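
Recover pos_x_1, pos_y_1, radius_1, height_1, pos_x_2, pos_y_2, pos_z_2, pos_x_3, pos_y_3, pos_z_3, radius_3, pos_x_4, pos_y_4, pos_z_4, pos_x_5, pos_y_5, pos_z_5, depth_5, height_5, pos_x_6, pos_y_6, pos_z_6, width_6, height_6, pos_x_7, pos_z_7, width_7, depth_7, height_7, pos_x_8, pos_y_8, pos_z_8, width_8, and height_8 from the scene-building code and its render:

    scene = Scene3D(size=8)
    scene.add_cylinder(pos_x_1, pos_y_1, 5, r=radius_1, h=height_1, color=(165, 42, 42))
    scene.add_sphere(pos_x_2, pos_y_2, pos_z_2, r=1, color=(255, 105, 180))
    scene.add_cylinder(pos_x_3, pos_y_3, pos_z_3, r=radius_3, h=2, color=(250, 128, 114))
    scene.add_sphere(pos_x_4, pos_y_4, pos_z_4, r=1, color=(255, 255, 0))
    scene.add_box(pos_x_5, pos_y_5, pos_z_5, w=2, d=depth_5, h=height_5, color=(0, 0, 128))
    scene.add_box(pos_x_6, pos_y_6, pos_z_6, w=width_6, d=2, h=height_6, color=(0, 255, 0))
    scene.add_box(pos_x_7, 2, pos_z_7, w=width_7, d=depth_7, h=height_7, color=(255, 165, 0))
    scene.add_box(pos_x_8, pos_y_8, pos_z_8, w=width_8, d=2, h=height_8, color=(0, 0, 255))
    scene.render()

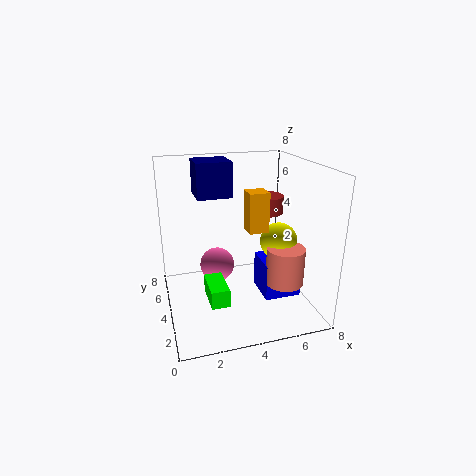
pos_x_1 = 6
pos_y_1 = 5
radius_1 = 1
height_1 = 1
pos_x_2 = 3
pos_y_2 = 5
pos_z_2 = 2
pos_x_3 = 6
pos_y_3 = 2
pos_z_3 = 2
radius_3 = 1
pos_x_4 = 6
pos_y_4 = 3
pos_z_4 = 4
pos_x_5 = 2
pos_y_5 = 5
pos_z_5 = 6
depth_5 = 2
height_5 = 2
pos_x_6 = 2
pos_y_6 = 2
pos_z_6 = 1
width_6 = 1
height_6 = 1
pos_x_7 = 4
pos_z_7 = 5
width_7 = 1
depth_7 = 1
height_7 = 2
pos_x_8 = 5
pos_y_8 = 2
pos_z_8 = 1
width_8 = 2
height_8 = 2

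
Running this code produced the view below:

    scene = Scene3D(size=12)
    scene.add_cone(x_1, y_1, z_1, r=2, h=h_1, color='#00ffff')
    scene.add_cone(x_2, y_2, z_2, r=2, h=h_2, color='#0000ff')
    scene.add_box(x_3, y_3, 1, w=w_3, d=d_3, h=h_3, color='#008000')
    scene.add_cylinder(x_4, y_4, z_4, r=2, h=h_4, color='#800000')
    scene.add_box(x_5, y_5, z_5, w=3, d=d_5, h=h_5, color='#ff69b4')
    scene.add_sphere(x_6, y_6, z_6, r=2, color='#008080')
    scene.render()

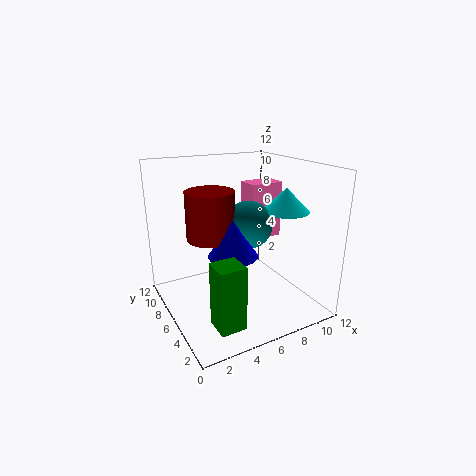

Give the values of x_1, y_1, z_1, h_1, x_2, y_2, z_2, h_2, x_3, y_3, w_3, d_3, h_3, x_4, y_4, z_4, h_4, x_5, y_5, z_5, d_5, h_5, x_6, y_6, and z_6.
x_1 = 10, y_1 = 5, z_1 = 8, h_1 = 2, x_2 = 5, y_2 = 5, z_2 = 5, h_2 = 3, x_3 = 2, y_3 = 1, w_3 = 2, d_3 = 2, h_3 = 5, x_4 = 4, y_4 = 7, z_4 = 6, h_4 = 4, x_5 = 8, y_5 = 7, z_5 = 5, d_5 = 2, h_5 = 5, x_6 = 7, y_6 = 6, z_6 = 7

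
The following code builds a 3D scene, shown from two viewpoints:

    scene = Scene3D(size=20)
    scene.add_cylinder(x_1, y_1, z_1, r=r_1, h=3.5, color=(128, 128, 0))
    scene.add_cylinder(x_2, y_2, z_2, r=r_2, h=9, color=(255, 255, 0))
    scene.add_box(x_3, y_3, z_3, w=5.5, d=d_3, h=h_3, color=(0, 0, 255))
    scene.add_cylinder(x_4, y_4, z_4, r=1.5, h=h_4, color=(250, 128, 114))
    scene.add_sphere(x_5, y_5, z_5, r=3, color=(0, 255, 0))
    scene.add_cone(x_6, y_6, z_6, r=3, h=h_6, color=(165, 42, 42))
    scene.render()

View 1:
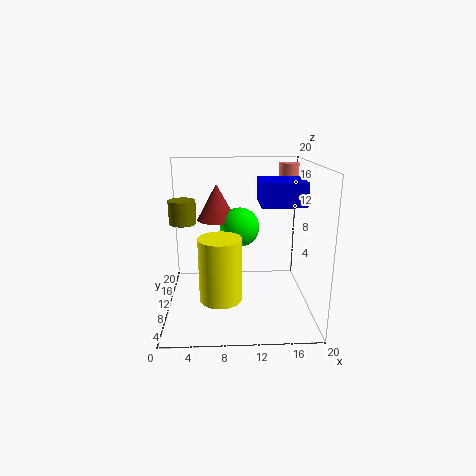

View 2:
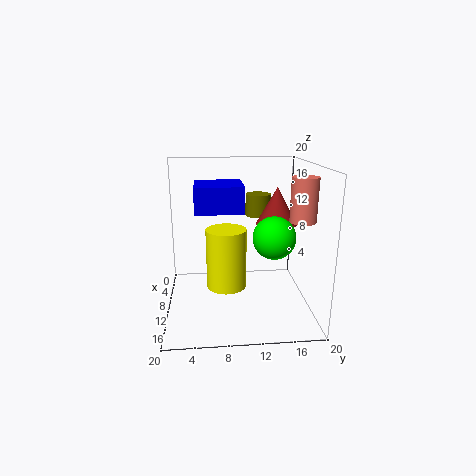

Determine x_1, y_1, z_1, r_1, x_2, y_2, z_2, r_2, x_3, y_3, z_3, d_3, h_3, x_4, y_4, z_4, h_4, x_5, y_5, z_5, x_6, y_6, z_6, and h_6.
x_1 = 2, y_1 = 14, z_1 = 11, r_1 = 2, x_2 = 7.5, y_2 = 8.5, z_2 = 1.5, r_2 = 3, x_3 = 12.5, y_3 = 4.5, z_3 = 15.5, d_3 = 5.5, h_3 = 3, x_4 = 18, y_4 = 16.5, z_4 = 14.5, h_4 = 5, x_5 = 10.5, y_5 = 15, z_5 = 10, x_6 = 7, y_6 = 16, z_6 = 11, h_6 = 5.5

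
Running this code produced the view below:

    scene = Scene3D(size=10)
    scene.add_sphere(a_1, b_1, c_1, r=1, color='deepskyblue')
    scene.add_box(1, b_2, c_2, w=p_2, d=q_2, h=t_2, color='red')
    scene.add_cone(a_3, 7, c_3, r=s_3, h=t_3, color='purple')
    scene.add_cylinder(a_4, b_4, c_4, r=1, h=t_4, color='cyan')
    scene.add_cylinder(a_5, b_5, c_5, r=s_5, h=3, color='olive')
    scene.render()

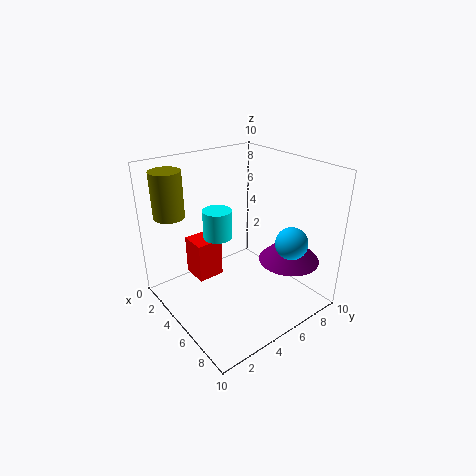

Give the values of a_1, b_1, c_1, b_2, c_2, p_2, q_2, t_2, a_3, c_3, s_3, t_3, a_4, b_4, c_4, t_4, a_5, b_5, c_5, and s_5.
a_1 = 9; b_1 = 6; c_1 = 6; b_2 = 3; c_2 = 1; p_2 = 2; q_2 = 2; t_2 = 3; a_3 = 8; c_3 = 4; s_3 = 2; t_3 = 2; a_4 = 4; b_4 = 4; c_4 = 5; t_4 = 2; a_5 = 3; b_5 = 1; c_5 = 7; s_5 = 1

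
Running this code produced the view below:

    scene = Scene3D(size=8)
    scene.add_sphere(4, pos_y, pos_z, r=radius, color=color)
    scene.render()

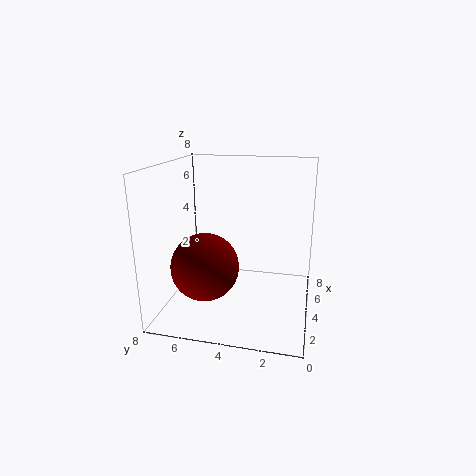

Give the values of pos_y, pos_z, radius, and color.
pos_y = 6, pos_z = 2, radius = 2, color = 'maroon'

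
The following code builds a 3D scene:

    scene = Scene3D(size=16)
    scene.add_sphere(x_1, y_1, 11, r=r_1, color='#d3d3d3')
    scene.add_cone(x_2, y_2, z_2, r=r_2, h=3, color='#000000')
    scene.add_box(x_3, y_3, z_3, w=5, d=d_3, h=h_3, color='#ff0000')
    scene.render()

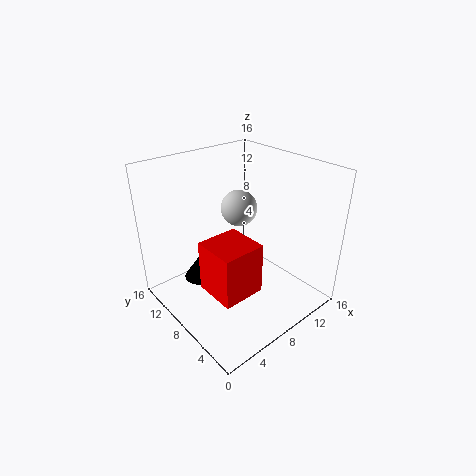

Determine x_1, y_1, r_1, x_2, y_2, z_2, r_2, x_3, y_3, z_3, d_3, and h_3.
x_1 = 9; y_1 = 9; r_1 = 2; x_2 = 6; y_2 = 13; z_2 = 1; r_2 = 2; x_3 = 4; y_3 = 5; z_3 = 2; d_3 = 5; h_3 = 6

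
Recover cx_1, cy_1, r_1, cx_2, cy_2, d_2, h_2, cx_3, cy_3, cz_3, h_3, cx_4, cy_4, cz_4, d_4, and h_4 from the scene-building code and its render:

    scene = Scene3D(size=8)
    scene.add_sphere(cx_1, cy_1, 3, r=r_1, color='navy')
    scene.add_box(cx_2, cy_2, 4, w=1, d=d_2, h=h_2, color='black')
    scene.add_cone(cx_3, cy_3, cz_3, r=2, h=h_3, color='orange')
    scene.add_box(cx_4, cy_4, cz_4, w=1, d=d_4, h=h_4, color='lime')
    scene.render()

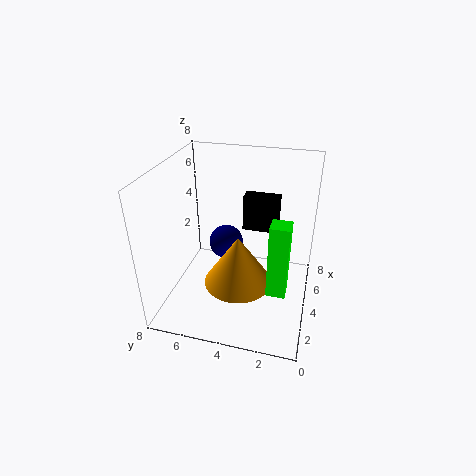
cx_1 = 5; cy_1 = 5; r_1 = 1; cx_2 = 5; cy_2 = 2; d_2 = 2; h_2 = 2; cx_3 = 4; cy_3 = 4; cz_3 = 1; h_3 = 3; cx_4 = 2; cy_4 = 1; cz_4 = 2; d_4 = 1; h_4 = 4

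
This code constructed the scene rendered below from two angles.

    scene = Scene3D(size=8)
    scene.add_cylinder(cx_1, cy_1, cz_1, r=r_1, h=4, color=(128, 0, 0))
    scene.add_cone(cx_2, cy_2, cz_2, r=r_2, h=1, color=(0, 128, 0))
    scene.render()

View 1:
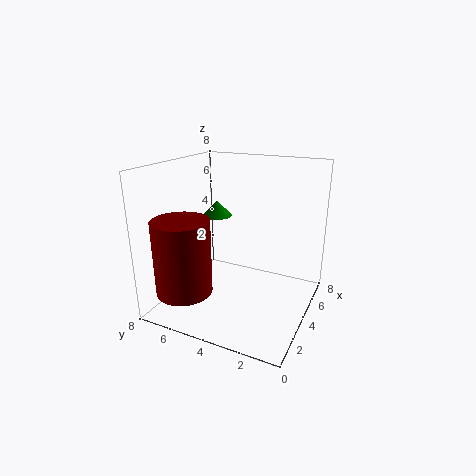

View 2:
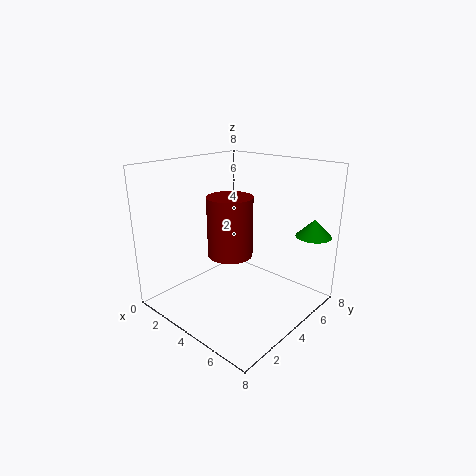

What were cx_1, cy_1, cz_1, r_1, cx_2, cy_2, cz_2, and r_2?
cx_1 = 1.5, cy_1 = 6, cz_1 = 1.5, r_1 = 1.5, cx_2 = 7, cy_2 = 7, cz_2 = 4, r_2 = 1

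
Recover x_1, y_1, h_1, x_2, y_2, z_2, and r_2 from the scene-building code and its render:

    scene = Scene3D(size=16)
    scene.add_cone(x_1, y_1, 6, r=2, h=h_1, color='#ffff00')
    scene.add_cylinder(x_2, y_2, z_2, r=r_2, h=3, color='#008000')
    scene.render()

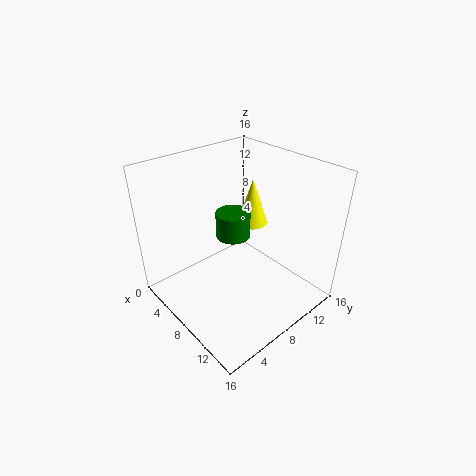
x_1 = 4, y_1 = 14, h_1 = 6, x_2 = 6, y_2 = 9, z_2 = 7, r_2 = 2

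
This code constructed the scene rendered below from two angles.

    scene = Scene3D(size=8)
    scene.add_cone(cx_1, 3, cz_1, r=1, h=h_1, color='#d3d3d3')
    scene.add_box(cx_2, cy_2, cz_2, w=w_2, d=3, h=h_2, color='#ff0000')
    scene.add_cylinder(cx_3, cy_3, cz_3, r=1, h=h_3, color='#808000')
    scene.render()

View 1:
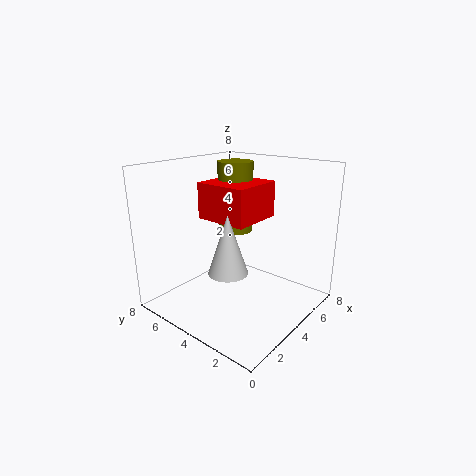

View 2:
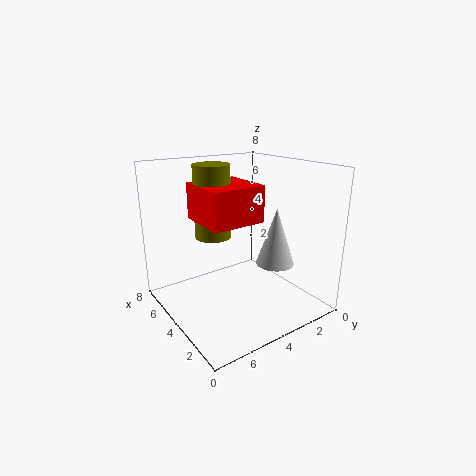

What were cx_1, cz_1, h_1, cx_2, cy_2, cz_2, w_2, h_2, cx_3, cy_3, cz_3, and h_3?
cx_1 = 2, cz_1 = 3, h_1 = 3, cx_2 = 3, cy_2 = 3, cz_2 = 5, w_2 = 3, h_2 = 2, cx_3 = 5, cy_3 = 5, cz_3 = 4, h_3 = 4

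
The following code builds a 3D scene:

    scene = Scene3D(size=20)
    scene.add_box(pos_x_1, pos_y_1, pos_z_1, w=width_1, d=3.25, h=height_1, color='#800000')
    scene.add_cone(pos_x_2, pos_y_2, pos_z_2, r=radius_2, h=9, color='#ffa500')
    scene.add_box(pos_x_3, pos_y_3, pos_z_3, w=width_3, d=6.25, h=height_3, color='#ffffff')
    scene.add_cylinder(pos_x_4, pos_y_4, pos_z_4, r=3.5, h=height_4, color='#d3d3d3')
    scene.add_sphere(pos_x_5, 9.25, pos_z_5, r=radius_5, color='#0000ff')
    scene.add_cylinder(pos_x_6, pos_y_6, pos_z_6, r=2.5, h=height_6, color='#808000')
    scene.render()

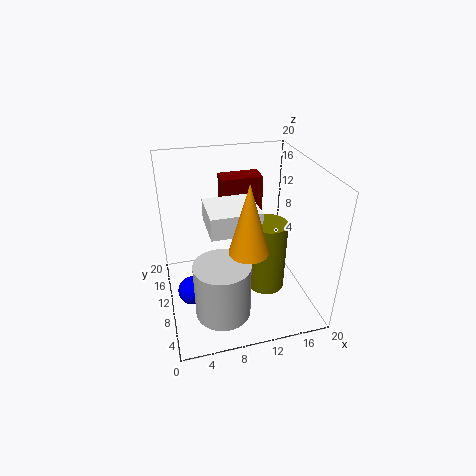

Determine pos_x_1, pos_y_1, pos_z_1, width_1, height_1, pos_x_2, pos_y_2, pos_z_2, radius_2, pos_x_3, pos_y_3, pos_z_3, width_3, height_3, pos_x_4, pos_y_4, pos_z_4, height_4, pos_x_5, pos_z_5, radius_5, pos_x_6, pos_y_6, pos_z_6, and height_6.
pos_x_1 = 9, pos_y_1 = 14.5, pos_z_1 = 10, width_1 = 6, height_1 = 6.75, pos_x_2 = 10, pos_y_2 = 5, pos_z_2 = 11, radius_2 = 2.5, pos_x_3 = 5.75, pos_y_3 = 7, pos_z_3 = 12, width_3 = 6.75, height_3 = 3, pos_x_4 = 6.25, pos_y_4 = 3.5, pos_z_4 = 3.5, height_4 = 7.25, pos_x_5 = 3, pos_z_5 = 2.75, radius_5 = 2, pos_x_6 = 13.25, pos_y_6 = 7, pos_z_6 = 3.75, height_6 = 9.75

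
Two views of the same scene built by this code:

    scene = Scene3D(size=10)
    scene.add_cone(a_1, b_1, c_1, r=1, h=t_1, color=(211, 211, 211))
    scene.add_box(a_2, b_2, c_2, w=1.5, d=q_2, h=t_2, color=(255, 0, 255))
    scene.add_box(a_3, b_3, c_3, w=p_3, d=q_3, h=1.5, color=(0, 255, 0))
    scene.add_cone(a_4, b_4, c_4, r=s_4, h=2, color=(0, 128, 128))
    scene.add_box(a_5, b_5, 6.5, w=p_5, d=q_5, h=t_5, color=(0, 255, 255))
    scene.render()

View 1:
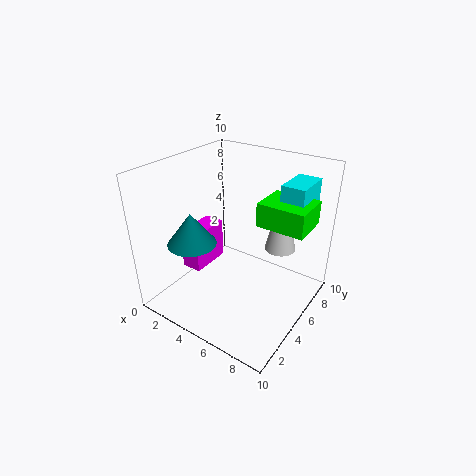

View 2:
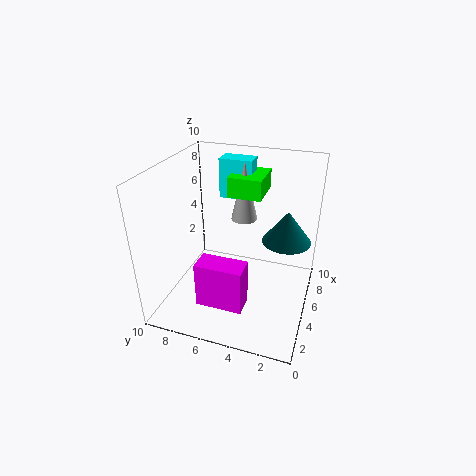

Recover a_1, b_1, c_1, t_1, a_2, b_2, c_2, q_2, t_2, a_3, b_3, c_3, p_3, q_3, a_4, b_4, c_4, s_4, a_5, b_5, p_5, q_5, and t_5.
a_1 = 8
b_1 = 5.5
c_1 = 5
t_1 = 4.5
a_2 = 1
b_2 = 3.5
c_2 = 2
q_2 = 3
t_2 = 3
a_3 = 7
b_3 = 4
c_3 = 7
p_3 = 3
q_3 = 2.5
a_4 = 4
b_4 = 1.5
c_4 = 6
s_4 = 1.5
a_5 = 8
b_5 = 5
p_5 = 1.5
q_5 = 2.5
t_5 = 3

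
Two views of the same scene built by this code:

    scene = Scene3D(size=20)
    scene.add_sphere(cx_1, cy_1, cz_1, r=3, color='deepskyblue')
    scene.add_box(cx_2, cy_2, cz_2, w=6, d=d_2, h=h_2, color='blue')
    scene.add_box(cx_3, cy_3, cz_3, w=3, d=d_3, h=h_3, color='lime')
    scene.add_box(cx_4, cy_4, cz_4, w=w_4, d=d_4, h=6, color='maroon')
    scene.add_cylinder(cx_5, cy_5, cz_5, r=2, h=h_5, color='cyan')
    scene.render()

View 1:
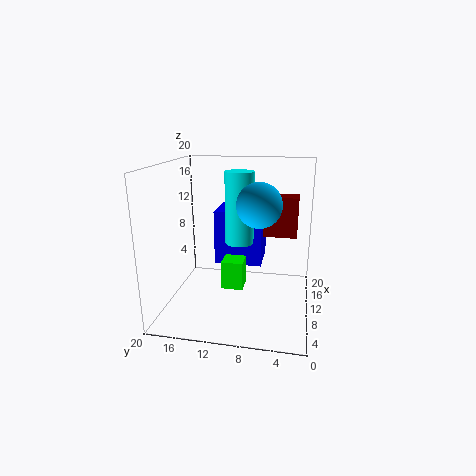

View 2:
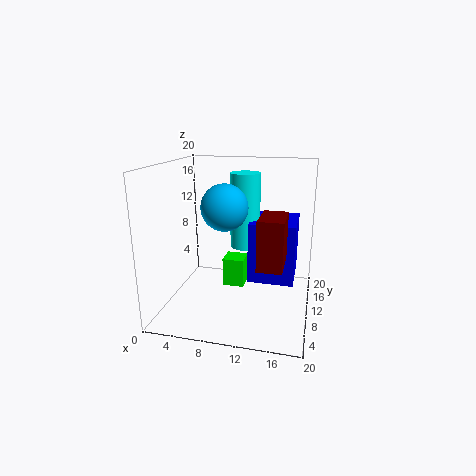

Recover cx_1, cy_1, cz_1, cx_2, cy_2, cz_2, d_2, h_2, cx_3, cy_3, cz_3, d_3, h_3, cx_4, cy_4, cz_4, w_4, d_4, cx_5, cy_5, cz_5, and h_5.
cx_1 = 9; cy_1 = 7; cz_1 = 15; cx_2 = 12; cy_2 = 7; cz_2 = 5; d_2 = 7; h_2 = 8; cx_3 = 8; cy_3 = 9; cz_3 = 3; d_3 = 3; h_3 = 4; cx_4 = 14; cy_4 = 2; cz_4 = 9; w_4 = 3; d_4 = 5; cx_5 = 11; cy_5 = 10; cz_5 = 9; h_5 = 10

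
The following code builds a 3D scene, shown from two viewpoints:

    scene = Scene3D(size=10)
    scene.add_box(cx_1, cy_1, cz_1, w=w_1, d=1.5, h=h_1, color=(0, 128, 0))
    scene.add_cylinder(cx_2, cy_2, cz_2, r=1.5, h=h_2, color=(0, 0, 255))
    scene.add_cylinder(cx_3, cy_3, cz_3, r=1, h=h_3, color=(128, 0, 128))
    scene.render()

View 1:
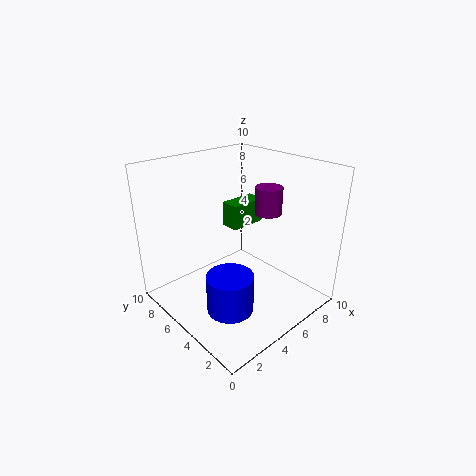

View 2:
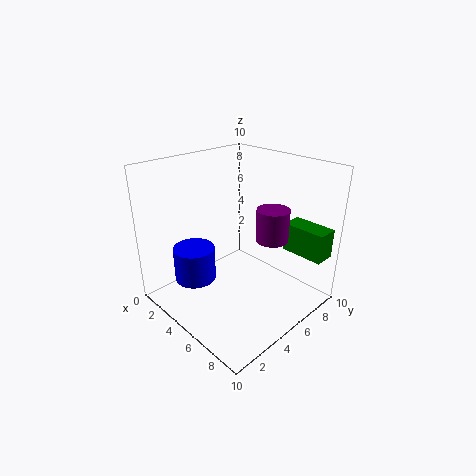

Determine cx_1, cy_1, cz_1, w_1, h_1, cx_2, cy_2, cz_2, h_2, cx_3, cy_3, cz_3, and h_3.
cx_1 = 7; cy_1 = 7.5; cz_1 = 4; w_1 = 3; h_1 = 2; cx_2 = 2.5; cy_2 = 3; cz_2 = 1.5; h_2 = 2.5; cx_3 = 8; cy_3 = 5; cz_3 = 6; h_3 = 2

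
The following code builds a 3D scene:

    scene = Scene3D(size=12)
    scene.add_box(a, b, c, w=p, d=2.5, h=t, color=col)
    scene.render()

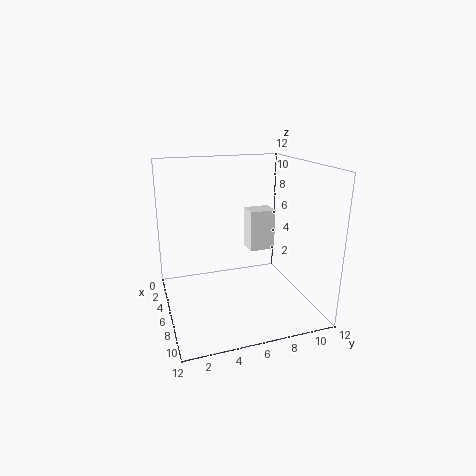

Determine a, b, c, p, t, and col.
a = 0.5
b = 8.5
c = 3
p = 2
t = 4
col = 'white'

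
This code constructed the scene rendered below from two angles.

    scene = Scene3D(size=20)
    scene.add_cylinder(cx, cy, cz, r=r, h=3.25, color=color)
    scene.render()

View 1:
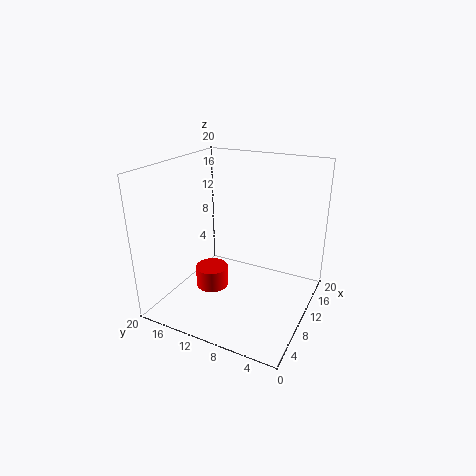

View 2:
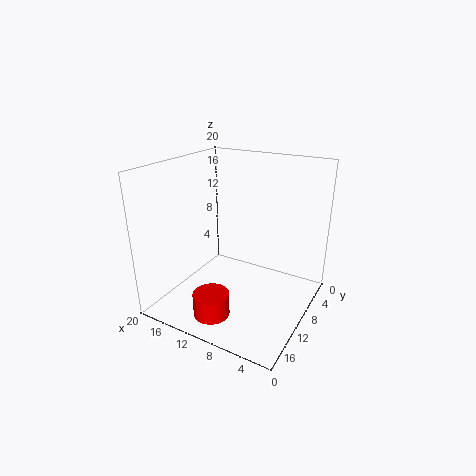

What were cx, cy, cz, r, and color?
cx = 11.25, cy = 15.25, cz = 0.25, r = 2.5, color = 'red'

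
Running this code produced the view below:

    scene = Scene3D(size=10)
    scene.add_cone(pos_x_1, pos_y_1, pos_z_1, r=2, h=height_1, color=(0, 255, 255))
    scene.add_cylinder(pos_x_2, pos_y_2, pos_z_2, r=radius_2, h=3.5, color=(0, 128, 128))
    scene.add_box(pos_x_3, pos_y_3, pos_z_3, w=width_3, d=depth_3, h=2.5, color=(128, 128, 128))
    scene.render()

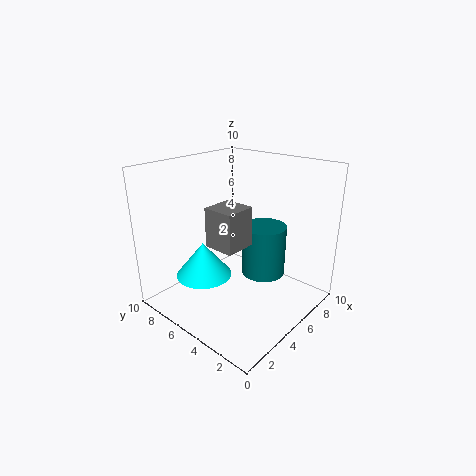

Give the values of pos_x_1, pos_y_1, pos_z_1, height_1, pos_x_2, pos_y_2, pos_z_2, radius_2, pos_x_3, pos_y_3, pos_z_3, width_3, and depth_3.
pos_x_1 = 3.5; pos_y_1 = 7; pos_z_1 = 2; height_1 = 2.5; pos_x_2 = 6; pos_y_2 = 3.5; pos_z_2 = 2.5; radius_2 = 1.5; pos_x_3 = 2; pos_y_3 = 3; pos_z_3 = 5.5; width_3 = 2; depth_3 = 2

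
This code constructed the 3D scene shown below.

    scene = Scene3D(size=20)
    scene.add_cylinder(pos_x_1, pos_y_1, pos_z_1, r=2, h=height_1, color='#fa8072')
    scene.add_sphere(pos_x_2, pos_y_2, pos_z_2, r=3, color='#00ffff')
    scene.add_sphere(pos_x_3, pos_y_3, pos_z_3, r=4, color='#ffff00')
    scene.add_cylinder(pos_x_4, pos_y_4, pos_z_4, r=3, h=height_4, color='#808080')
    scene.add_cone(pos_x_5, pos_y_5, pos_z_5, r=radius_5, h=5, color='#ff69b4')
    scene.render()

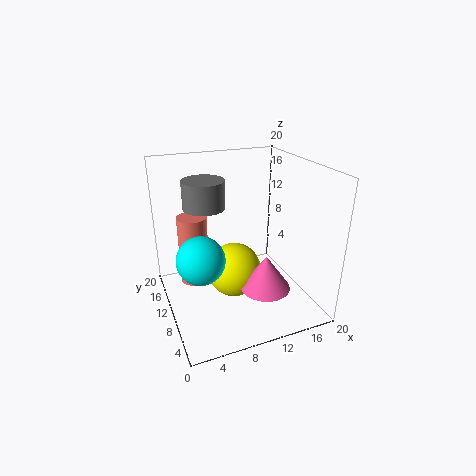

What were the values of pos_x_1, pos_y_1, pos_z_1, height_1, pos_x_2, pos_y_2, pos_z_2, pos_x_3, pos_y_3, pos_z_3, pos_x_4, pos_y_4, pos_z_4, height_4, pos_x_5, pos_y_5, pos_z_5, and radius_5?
pos_x_1 = 4; pos_y_1 = 11.5; pos_z_1 = 4; height_1 = 9.5; pos_x_2 = 3.5; pos_y_2 = 6; pos_z_2 = 10; pos_x_3 = 10; pos_y_3 = 11.5; pos_z_3 = 4; pos_x_4 = 6.5; pos_y_4 = 14; pos_z_4 = 13.5; height_4 = 4; pos_x_5 = 13; pos_y_5 = 7; pos_z_5 = 3; radius_5 = 3.5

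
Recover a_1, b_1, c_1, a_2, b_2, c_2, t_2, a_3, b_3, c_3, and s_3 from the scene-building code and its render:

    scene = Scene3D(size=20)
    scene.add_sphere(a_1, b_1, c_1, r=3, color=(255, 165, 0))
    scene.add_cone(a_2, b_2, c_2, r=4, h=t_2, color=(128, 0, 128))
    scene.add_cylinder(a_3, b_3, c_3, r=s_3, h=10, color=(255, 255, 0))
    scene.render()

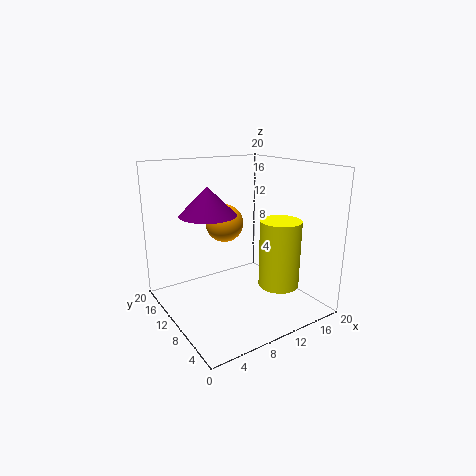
a_1 = 12; b_1 = 17; c_1 = 10; a_2 = 7; b_2 = 13; c_2 = 13; t_2 = 4; a_3 = 16; b_3 = 8; c_3 = 2; s_3 = 3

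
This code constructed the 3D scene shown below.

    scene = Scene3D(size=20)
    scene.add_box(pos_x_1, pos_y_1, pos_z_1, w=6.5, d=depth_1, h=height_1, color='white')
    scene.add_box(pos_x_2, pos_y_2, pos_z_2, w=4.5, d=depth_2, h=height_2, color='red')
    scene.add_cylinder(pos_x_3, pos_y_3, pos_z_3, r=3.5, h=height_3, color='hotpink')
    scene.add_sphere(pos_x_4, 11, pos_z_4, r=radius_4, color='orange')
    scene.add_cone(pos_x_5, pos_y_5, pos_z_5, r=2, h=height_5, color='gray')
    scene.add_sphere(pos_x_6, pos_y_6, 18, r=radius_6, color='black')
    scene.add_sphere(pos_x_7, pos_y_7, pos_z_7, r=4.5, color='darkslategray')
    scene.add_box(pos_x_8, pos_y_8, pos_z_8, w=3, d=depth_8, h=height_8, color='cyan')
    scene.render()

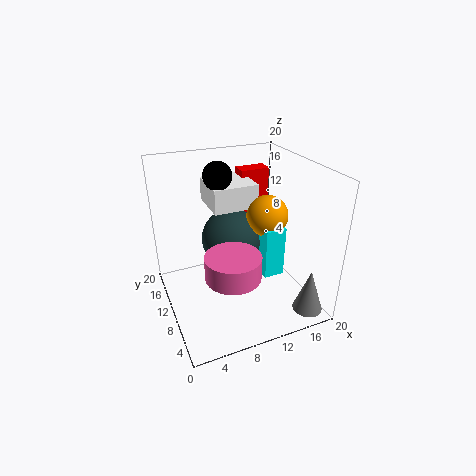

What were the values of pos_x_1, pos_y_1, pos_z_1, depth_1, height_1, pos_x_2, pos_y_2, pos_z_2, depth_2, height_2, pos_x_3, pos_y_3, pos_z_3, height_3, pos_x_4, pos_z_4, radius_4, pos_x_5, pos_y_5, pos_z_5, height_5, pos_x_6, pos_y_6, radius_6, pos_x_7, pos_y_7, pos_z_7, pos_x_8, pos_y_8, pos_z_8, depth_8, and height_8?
pos_x_1 = 7.5
pos_y_1 = 12
pos_z_1 = 13
depth_1 = 6.5
height_1 = 3.5
pos_x_2 = 13
pos_y_2 = 15.5
pos_z_2 = 10
depth_2 = 2.5
height_2 = 7.5
pos_x_3 = 7
pos_y_3 = 4.5
pos_z_3 = 8
height_3 = 3
pos_x_4 = 15
pos_z_4 = 12
radius_4 = 3
pos_x_5 = 17
pos_y_5 = 2
pos_z_5 = 1.5
height_5 = 6
pos_x_6 = 8.5
pos_y_6 = 13.5
radius_6 = 2
pos_x_7 = 10.5
pos_y_7 = 13.5
pos_z_7 = 8
pos_x_8 = 13.5
pos_y_8 = 8
pos_z_8 = 3.5
depth_8 = 5.5
height_8 = 7.5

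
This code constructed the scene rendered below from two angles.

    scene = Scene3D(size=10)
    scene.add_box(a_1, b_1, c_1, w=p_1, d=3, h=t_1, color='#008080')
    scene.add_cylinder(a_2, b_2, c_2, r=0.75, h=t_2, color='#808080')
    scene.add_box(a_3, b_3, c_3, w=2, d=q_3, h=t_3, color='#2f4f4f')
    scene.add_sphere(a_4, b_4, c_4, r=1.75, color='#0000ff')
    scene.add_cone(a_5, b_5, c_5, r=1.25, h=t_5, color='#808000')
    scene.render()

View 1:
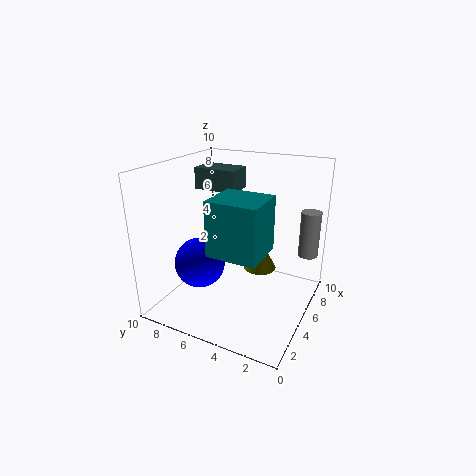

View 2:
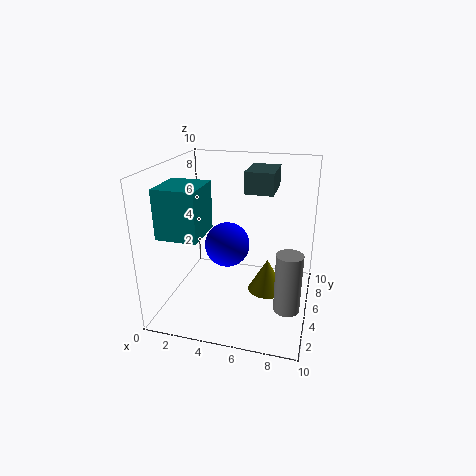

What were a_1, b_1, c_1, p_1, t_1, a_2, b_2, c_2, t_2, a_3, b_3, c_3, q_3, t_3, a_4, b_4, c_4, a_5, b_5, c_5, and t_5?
a_1 = 0.5, b_1 = 1.75, c_1 = 5.75, p_1 = 2.75, t_1 = 3.25, a_2 = 9, b_2 = 1, c_2 = 2.75, t_2 = 3.5, a_3 = 5.25, b_3 = 5.5, c_3 = 8, q_3 = 3, t_3 = 1.5, a_4 = 3.5, b_4 = 7.25, c_4 = 3.25, a_5 = 7.25, b_5 = 4.25, c_5 = 1.75, t_5 = 2.25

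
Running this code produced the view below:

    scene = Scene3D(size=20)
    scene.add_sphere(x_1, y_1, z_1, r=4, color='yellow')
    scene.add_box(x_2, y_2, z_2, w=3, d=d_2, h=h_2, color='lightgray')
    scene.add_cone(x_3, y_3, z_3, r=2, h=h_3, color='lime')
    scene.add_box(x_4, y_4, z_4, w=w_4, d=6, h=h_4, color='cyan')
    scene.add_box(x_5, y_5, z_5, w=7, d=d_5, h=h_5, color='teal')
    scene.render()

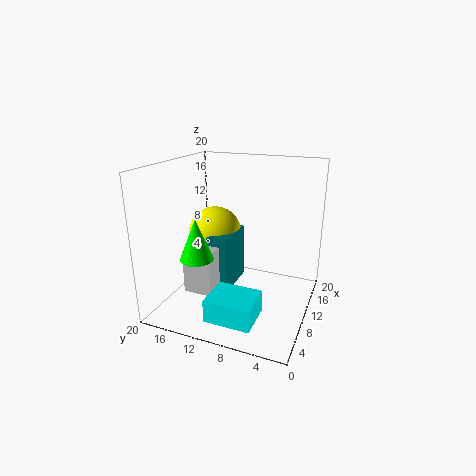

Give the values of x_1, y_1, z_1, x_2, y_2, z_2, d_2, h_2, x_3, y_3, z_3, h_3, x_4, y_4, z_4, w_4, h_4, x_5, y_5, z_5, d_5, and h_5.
x_1 = 13; y_1 = 15; z_1 = 9; x_2 = 5; y_2 = 12; z_2 = 3; d_2 = 4; h_2 = 6; x_3 = 2; y_3 = 12; z_3 = 10; h_3 = 5; x_4 = 1; y_4 = 5; z_4 = 2; w_4 = 5; h_4 = 3; x_5 = 8; y_5 = 11; z_5 = 2; d_5 = 3; h_5 = 8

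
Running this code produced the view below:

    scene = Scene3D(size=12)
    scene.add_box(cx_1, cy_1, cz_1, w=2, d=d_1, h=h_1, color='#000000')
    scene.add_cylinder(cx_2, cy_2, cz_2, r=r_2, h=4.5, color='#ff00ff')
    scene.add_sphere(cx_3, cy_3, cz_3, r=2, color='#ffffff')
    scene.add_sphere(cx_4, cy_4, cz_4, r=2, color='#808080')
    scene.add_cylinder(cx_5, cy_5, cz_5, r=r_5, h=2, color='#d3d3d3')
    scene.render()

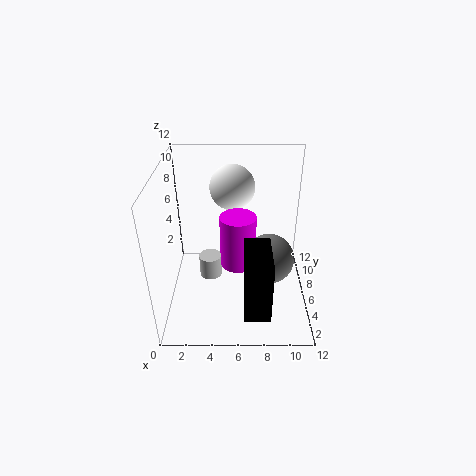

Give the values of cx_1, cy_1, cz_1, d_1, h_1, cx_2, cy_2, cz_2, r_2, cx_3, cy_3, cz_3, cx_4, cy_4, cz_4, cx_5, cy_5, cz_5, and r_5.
cx_1 = 6.5
cy_1 = 0.5
cz_1 = 2
d_1 = 4
h_1 = 5
cx_2 = 6
cy_2 = 6
cz_2 = 3.5
r_2 = 1.5
cx_3 = 5.5
cy_3 = 9.5
cz_3 = 9
cx_4 = 8.5
cy_4 = 4.5
cz_4 = 5
cx_5 = 3.5
cy_5 = 7
cz_5 = 1.5
r_5 = 1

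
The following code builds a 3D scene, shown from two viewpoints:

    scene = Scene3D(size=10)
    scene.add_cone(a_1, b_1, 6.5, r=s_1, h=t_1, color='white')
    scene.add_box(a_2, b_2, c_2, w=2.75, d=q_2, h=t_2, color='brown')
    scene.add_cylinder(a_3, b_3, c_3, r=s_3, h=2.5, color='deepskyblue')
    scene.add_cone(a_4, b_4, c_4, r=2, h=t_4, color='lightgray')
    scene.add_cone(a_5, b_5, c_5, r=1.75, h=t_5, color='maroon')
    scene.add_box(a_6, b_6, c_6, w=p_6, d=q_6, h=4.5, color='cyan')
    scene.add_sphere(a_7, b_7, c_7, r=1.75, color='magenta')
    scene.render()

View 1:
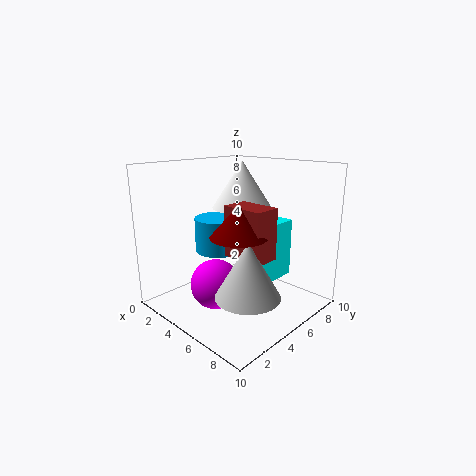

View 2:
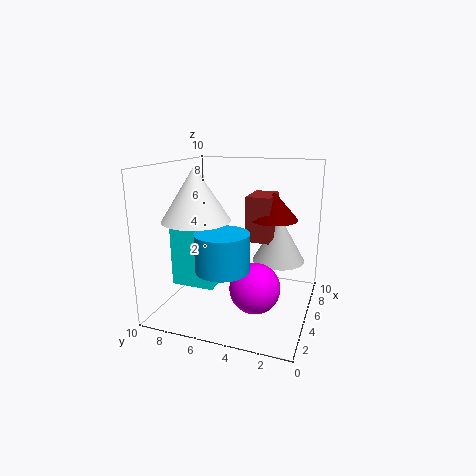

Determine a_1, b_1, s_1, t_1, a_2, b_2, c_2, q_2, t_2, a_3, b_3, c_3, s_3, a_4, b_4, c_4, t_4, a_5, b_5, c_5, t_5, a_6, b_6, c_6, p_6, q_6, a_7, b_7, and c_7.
a_1 = 3.25; b_1 = 7.25; s_1 = 2.25; t_1 = 3.5; a_2 = 5.75; b_2 = 3; c_2 = 4.5; q_2 = 1.75; t_2 = 3.25; a_3 = 2.75; b_3 = 5.25; c_3 = 3.5; s_3 = 1.75; a_4 = 8; b_4 = 2.75; c_4 = 2.5; t_4 = 3.5; a_5 = 7; b_5 = 3; c_5 = 6; t_5 = 2; a_6 = 4.25; b_6 = 6.75; c_6 = 1; p_6 = 1.75; q_6 = 3.25; a_7 = 4.25; b_7 = 3.5; c_7 = 1.75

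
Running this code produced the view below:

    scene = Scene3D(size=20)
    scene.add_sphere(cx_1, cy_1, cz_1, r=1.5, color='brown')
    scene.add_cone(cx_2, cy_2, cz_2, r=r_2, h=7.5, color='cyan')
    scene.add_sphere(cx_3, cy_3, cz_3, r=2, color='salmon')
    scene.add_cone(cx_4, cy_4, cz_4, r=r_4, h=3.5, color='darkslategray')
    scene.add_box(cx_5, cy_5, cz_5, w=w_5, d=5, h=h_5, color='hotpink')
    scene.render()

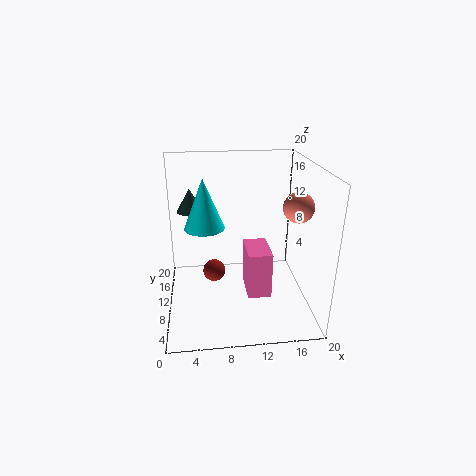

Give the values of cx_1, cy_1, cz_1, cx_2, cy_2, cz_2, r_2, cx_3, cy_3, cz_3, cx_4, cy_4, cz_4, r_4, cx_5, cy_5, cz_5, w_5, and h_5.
cx_1 = 6.5, cy_1 = 8.5, cz_1 = 6, cx_2 = 5.5, cy_2 = 14, cz_2 = 10, r_2 = 3, cx_3 = 17.5, cy_3 = 7.5, cz_3 = 15, cx_4 = 3.5, cy_4 = 16, cz_4 = 12, r_4 = 2, cx_5 = 10.5, cy_5 = 3.5, cz_5 = 4.5, w_5 = 3, h_5 = 6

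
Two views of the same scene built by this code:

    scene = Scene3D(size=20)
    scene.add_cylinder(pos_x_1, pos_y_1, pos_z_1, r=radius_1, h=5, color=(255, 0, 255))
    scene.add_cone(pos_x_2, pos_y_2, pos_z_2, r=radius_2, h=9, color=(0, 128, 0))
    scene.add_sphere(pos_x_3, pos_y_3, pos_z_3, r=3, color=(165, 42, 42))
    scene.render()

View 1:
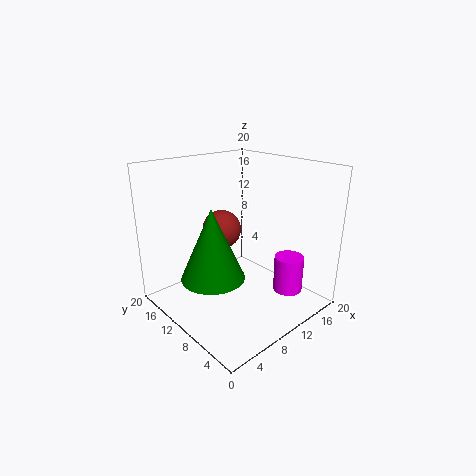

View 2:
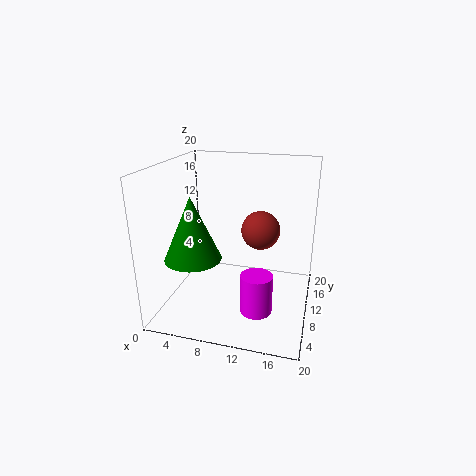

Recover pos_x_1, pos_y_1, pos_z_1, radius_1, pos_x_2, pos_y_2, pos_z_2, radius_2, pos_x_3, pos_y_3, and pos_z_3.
pos_x_1 = 14, pos_y_1 = 4, pos_z_1 = 3, radius_1 = 2, pos_x_2 = 4, pos_y_2 = 8, pos_z_2 = 7, radius_2 = 4, pos_x_3 = 12, pos_y_3 = 16, pos_z_3 = 9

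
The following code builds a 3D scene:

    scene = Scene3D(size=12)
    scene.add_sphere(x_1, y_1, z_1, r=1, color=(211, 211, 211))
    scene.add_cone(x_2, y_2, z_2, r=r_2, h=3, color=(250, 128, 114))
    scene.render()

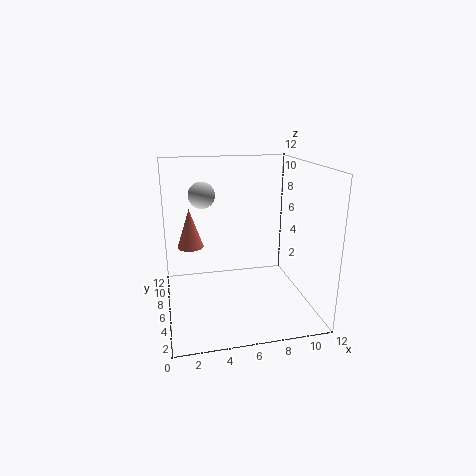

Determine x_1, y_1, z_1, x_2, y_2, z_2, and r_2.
x_1 = 3, y_1 = 5, z_1 = 10, x_2 = 2, y_2 = 5, z_2 = 6, r_2 = 1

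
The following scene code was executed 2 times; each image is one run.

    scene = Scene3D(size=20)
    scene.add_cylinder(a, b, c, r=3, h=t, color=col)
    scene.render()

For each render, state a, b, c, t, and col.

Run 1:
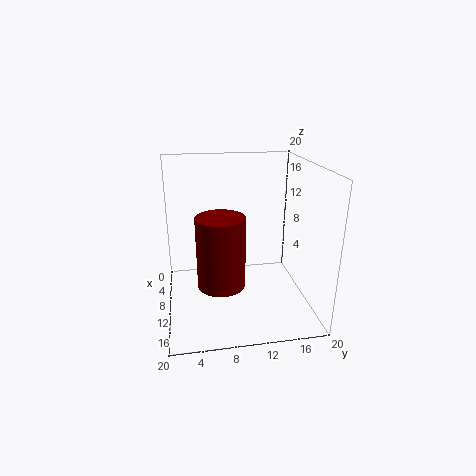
a = 15, b = 7, c = 6, t = 9, col = 'maroon'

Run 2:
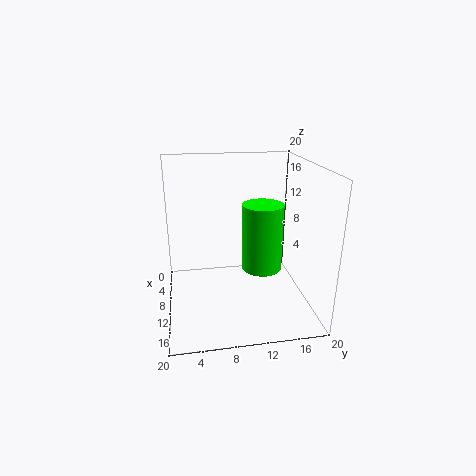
a = 8, b = 14, c = 4, t = 10, col = 'lime'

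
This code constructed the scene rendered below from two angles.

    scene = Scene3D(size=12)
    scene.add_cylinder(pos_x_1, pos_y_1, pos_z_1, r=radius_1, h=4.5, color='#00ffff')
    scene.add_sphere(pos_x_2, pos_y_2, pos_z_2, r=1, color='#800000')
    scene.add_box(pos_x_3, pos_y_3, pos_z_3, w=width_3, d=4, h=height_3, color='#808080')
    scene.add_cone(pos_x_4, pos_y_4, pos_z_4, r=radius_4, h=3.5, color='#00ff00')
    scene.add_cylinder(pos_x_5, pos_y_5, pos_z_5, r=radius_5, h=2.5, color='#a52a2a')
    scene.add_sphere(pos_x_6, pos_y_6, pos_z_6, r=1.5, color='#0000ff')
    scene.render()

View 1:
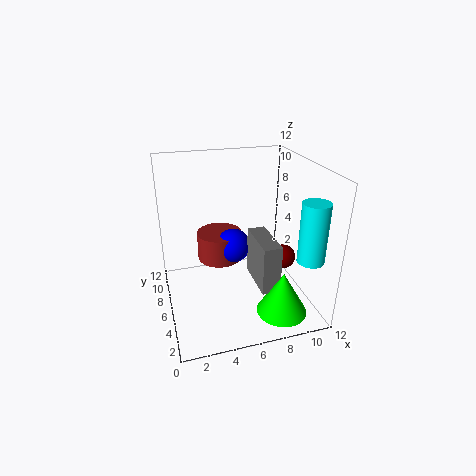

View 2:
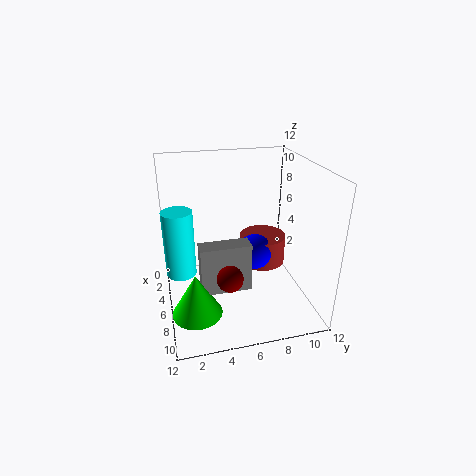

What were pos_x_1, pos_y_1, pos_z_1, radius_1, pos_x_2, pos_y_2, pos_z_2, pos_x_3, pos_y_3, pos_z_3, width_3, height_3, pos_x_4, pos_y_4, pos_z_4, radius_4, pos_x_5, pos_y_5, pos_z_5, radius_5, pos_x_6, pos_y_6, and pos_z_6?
pos_x_1 = 10
pos_y_1 = 1
pos_z_1 = 6
radius_1 = 1
pos_x_2 = 9.5
pos_y_2 = 4.5
pos_z_2 = 4.5
pos_x_3 = 7
pos_y_3 = 2.5
pos_z_3 = 2.5
width_3 = 1.5
height_3 = 4
pos_x_4 = 8.5
pos_y_4 = 2
pos_z_4 = 1
radius_4 = 2
pos_x_5 = 5
pos_y_5 = 8.5
pos_z_5 = 3
radius_5 = 2
pos_x_6 = 6
pos_y_6 = 7.5
pos_z_6 = 4.5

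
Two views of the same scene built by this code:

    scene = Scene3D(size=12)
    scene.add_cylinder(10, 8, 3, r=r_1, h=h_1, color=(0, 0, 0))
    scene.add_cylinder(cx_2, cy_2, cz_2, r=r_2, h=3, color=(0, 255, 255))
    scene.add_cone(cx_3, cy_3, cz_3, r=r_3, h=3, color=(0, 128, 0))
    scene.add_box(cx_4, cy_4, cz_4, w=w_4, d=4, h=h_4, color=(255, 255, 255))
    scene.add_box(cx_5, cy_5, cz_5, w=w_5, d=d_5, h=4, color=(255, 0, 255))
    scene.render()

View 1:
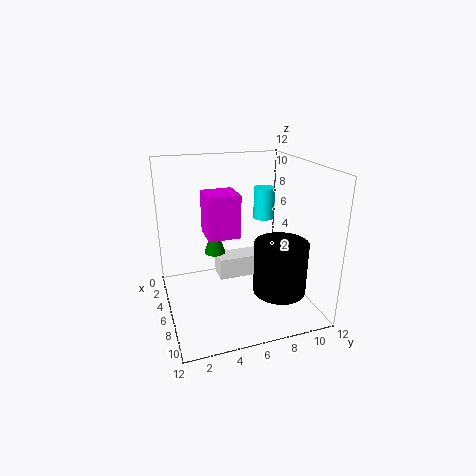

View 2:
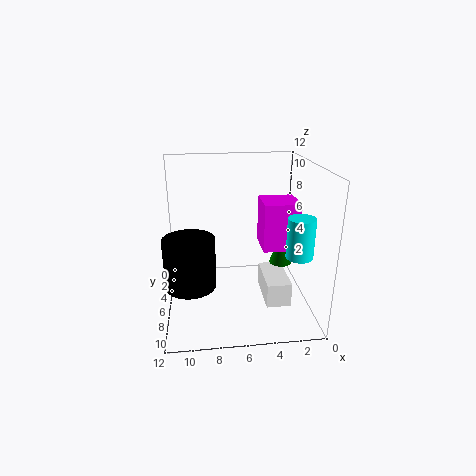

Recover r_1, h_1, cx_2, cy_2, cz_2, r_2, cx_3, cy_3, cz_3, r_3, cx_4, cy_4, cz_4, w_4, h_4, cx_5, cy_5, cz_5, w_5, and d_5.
r_1 = 2, h_1 = 4, cx_2 = 2, cy_2 = 10, cz_2 = 6, r_2 = 1, cx_3 = 2, cy_3 = 5, cz_3 = 3, r_3 = 1, cx_4 = 2, cy_4 = 5, cz_4 = 1, w_4 = 2, h_4 = 2, cx_5 = 1, cy_5 = 4, cz_5 = 5, w_5 = 3, d_5 = 3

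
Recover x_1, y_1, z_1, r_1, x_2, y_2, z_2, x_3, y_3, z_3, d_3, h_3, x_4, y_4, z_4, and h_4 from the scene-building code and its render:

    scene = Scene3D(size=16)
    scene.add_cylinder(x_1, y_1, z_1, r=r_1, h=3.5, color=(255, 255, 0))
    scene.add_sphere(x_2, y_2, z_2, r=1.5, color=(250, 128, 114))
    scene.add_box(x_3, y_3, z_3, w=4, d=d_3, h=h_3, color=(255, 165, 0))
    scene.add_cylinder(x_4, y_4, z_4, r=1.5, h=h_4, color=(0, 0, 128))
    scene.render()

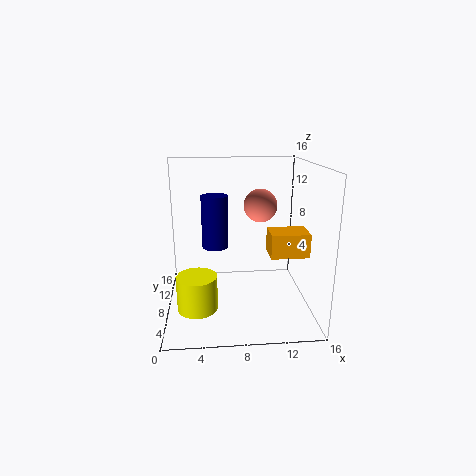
x_1 = 3.5; y_1 = 3; z_1 = 2.5; r_1 = 2; x_2 = 9.5; y_2 = 2.5; z_2 = 13; x_3 = 11; y_3 = 4; z_3 = 7; d_3 = 3; h_3 = 2.5; x_4 = 5.5; y_4 = 9.5; z_4 = 6.5; h_4 = 6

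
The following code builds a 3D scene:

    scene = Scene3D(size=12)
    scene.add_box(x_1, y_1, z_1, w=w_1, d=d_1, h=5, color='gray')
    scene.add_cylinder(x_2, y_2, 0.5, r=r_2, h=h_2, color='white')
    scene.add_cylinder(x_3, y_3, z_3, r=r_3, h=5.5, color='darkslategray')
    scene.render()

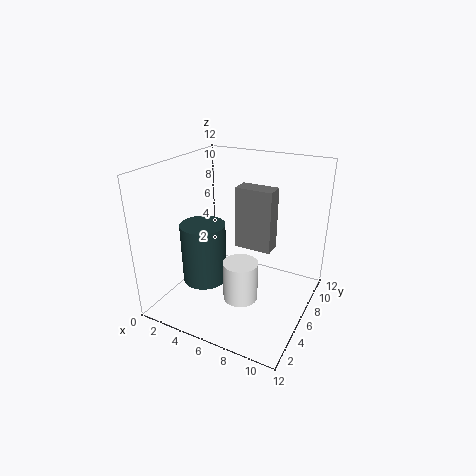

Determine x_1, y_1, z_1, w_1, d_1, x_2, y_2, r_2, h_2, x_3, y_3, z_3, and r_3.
x_1 = 6, y_1 = 5.5, z_1 = 5.5, w_1 = 3, d_1 = 1.5, x_2 = 6.5, y_2 = 5.5, r_2 = 1.5, h_2 = 3.5, x_3 = 2.5, y_3 = 6, z_3 = 1, r_3 = 2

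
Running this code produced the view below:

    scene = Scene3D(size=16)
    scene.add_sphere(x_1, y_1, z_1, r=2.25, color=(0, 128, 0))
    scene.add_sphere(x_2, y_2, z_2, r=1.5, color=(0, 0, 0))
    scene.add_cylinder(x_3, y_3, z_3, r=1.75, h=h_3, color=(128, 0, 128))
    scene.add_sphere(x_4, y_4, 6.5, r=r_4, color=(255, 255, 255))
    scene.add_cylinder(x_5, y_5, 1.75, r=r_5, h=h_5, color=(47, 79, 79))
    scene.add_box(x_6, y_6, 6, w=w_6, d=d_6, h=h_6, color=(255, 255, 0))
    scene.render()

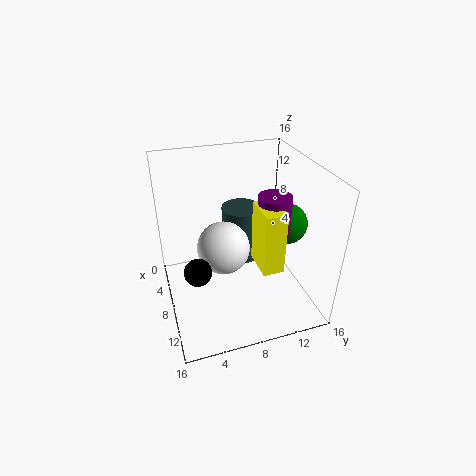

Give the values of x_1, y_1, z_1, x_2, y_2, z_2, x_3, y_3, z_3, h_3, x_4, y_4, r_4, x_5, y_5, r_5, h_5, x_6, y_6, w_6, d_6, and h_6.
x_1 = 8.75; y_1 = 13.5; z_1 = 9.25; x_2 = 9.5; y_2 = 3; z_2 = 5.5; x_3 = 10; y_3 = 11.25; z_3 = 9.25; h_3 = 4.25; x_4 = 7.25; y_4 = 6.5; r_4 = 3; x_5 = 2.5; y_5 = 10.25; r_5 = 2.5; h_5 = 7; x_6 = 9; y_6 = 9.25; w_6 = 3.75; d_6 = 2.25; h_6 = 6.75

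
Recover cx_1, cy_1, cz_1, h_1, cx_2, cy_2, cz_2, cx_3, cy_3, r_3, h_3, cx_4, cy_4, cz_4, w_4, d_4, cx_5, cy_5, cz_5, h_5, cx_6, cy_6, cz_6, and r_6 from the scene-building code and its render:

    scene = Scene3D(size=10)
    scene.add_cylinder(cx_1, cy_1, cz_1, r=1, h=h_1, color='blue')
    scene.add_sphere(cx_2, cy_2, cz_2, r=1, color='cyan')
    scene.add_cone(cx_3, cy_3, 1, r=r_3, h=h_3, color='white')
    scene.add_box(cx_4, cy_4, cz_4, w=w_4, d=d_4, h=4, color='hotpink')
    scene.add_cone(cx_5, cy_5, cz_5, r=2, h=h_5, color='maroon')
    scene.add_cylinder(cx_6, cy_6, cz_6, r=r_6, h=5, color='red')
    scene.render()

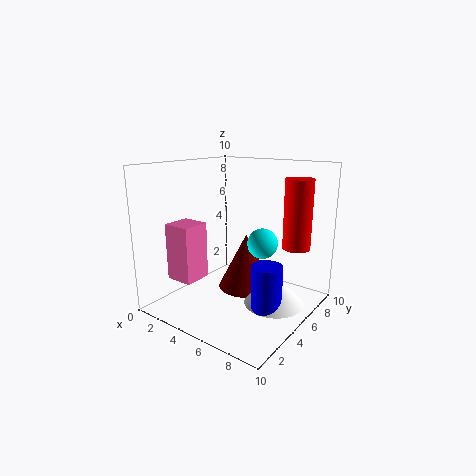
cx_1 = 8
cy_1 = 4
cz_1 = 1
h_1 = 3
cx_2 = 7
cy_2 = 5
cz_2 = 5
cx_3 = 8
cy_3 = 5
r_3 = 2
h_3 = 2
cx_4 = 1
cy_4 = 2
cz_4 = 2
w_4 = 2
d_4 = 2
cx_5 = 5
cy_5 = 6
cz_5 = 1
h_5 = 4
cx_6 = 8
cy_6 = 8
cz_6 = 4
r_6 = 1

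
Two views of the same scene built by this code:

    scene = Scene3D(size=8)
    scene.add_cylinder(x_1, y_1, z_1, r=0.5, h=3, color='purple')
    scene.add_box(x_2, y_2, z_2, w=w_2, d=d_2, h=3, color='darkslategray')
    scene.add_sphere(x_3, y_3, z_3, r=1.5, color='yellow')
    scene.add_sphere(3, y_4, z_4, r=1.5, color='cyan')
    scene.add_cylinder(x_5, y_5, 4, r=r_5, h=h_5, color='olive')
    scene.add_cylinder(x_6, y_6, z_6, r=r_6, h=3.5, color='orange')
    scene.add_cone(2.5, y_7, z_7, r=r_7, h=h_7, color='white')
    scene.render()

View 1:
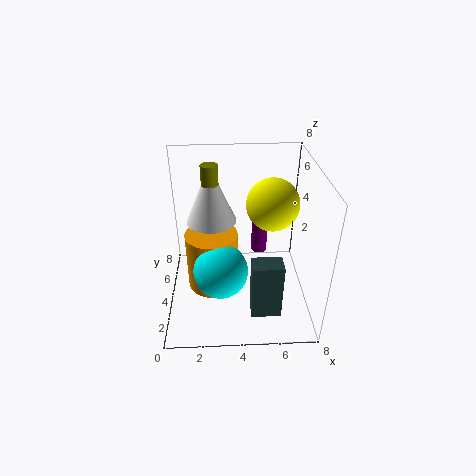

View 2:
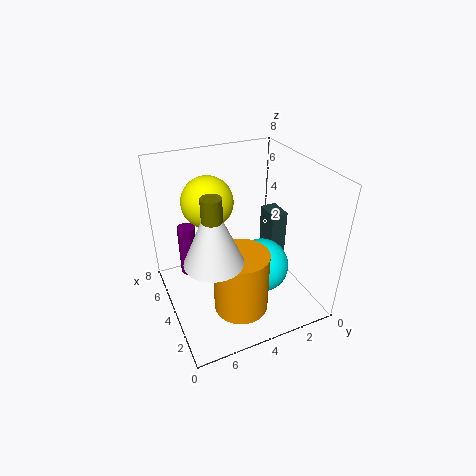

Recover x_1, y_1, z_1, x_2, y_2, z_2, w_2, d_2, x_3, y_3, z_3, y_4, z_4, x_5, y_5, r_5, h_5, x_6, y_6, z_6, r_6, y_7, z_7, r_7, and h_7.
x_1 = 5.5, y_1 = 6.5, z_1 = 1.5, x_2 = 4.5, y_2 = 0.5, z_2 = 1.5, w_2 = 1.5, d_2 = 1, x_3 = 6, y_3 = 5, z_3 = 5.5, y_4 = 3, z_4 = 2.5, x_5 = 2.5, y_5 = 6, r_5 = 0.5, h_5 = 3.5, x_6 = 2.5, y_6 = 4.5, z_6 = 0.5, r_6 = 1.5, y_7 = 6, z_7 = 4, r_7 = 1.5, h_7 = 3.5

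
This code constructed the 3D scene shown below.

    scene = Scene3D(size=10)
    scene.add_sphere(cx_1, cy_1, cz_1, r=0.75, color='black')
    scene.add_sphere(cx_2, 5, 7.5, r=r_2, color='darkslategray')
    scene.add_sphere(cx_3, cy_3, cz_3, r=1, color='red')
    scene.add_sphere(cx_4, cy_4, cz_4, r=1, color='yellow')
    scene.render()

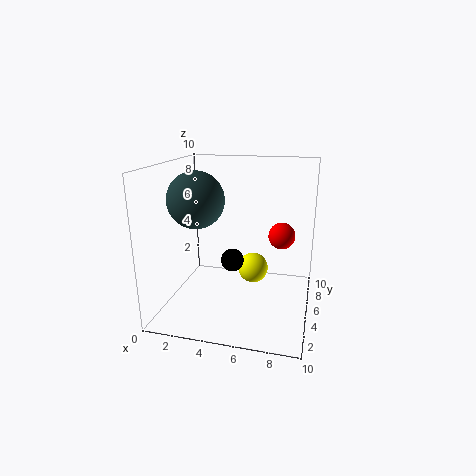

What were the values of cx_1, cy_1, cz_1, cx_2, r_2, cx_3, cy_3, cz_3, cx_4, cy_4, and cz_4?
cx_1 = 5
cy_1 = 3.5
cz_1 = 4
cx_2 = 2
r_2 = 2
cx_3 = 7.75
cy_3 = 7.5
cz_3 = 4.5
cx_4 = 6.25
cy_4 = 4.25
cz_4 = 3.25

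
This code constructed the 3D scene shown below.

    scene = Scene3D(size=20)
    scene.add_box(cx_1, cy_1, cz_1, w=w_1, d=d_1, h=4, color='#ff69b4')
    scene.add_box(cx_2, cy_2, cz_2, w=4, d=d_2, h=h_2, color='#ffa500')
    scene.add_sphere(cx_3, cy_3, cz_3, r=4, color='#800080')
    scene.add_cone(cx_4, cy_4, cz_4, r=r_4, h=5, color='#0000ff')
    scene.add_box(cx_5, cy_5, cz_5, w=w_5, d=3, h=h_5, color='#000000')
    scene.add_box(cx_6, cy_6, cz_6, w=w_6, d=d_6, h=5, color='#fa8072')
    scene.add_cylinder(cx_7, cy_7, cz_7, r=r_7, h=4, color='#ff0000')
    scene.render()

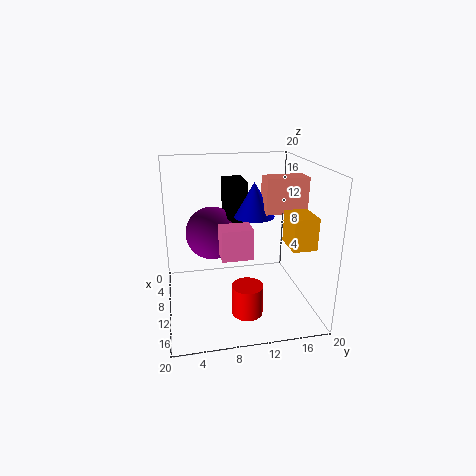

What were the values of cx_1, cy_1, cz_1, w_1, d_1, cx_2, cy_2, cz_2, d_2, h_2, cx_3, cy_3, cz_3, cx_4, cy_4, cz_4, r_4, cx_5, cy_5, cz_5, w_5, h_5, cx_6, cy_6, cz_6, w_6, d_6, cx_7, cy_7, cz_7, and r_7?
cx_1 = 12
cy_1 = 7
cz_1 = 9
w_1 = 3
d_1 = 4
cx_2 = 14
cy_2 = 15
cz_2 = 11
d_2 = 3
h_2 = 4
cx_3 = 5
cy_3 = 7
cz_3 = 9
cx_4 = 7
cy_4 = 13
cz_4 = 12
r_4 = 3
cx_5 = 2
cy_5 = 9
cz_5 = 8
w_5 = 5
h_5 = 9
cx_6 = 7
cy_6 = 14
cz_6 = 13
w_6 = 3
d_6 = 6
cx_7 = 16
cy_7 = 10
cz_7 = 2
r_7 = 2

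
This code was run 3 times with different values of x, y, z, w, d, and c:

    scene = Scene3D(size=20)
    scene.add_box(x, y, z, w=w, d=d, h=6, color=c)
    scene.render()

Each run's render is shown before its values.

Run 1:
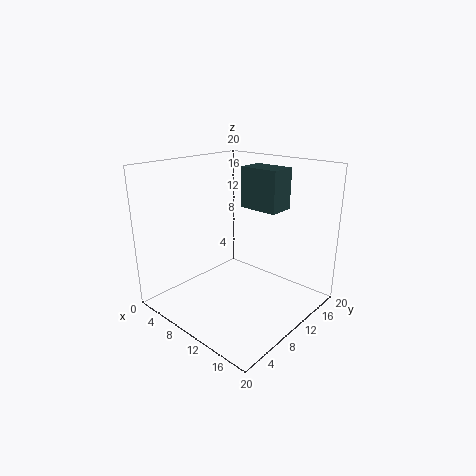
x = 7; y = 14; z = 13; w = 6; d = 4; c = 'darkslategray'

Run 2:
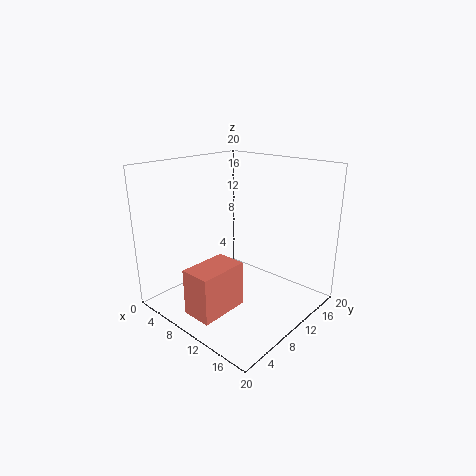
x = 9.5; y = 0.5; z = 2.5; w = 4; d = 6.5; c = 'salmon'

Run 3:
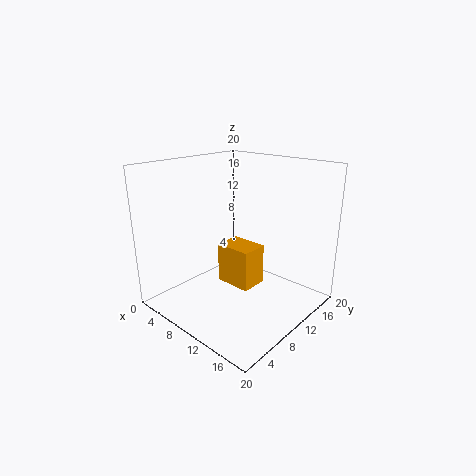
x = 6; y = 10; z = 2; w = 5.5; d = 4; c = 'orange'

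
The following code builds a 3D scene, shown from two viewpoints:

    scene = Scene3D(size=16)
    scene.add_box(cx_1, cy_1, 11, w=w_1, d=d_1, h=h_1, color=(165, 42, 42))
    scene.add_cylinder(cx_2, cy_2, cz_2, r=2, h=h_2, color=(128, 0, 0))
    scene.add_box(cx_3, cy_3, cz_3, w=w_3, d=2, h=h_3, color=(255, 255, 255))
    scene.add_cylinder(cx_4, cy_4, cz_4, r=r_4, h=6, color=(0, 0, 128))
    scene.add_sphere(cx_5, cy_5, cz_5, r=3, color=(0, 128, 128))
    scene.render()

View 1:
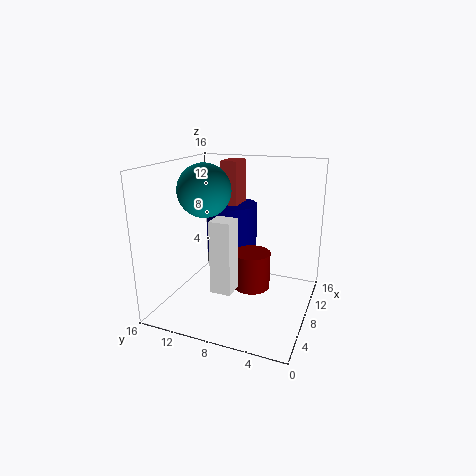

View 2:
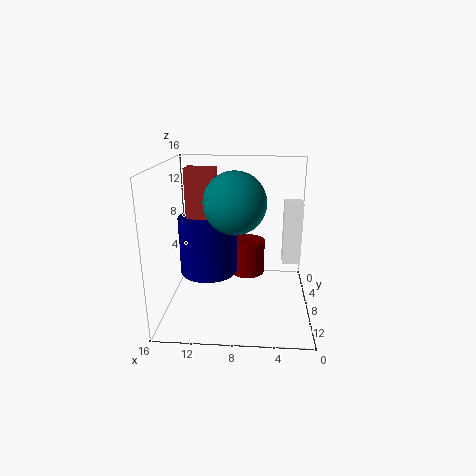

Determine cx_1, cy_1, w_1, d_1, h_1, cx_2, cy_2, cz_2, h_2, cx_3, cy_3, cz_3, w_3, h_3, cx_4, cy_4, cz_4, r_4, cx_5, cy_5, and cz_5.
cx_1 = 10
cy_1 = 9
w_1 = 3
d_1 = 2
h_1 = 5
cx_2 = 7
cy_2 = 6
cz_2 = 3
h_2 = 4
cx_3 = 1
cy_3 = 6
cz_3 = 5
w_3 = 2
h_3 = 7
cx_4 = 11
cy_4 = 10
cz_4 = 5
r_4 = 3
cx_5 = 8
cy_5 = 12
cz_5 = 13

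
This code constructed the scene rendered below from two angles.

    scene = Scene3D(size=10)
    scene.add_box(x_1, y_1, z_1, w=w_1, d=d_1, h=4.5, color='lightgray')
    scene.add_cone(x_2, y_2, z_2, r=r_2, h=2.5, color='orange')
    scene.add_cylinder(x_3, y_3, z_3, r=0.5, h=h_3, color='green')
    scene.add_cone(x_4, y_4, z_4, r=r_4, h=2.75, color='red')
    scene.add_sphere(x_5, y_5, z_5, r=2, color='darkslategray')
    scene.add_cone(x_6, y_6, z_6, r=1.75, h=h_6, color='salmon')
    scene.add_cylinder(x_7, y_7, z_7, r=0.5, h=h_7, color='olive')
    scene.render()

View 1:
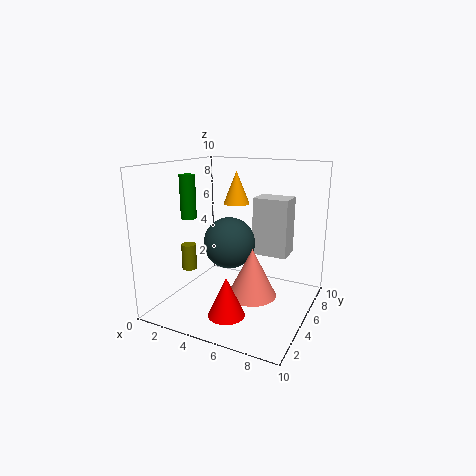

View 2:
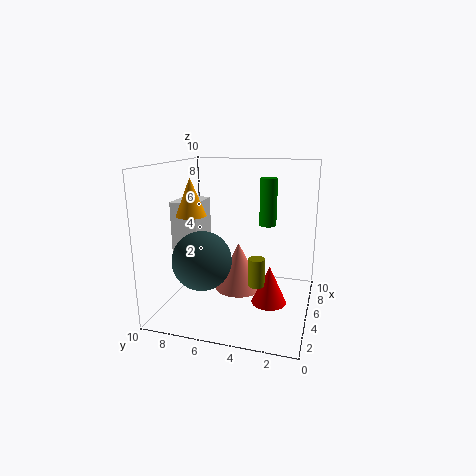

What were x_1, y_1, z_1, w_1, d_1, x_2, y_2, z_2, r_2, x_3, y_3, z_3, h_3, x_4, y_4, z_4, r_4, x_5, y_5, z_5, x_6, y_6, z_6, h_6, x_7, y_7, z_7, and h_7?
x_1 = 4.75; y_1 = 8; z_1 = 2.75; w_1 = 2.75; d_1 = 2; x_2 = 3.5; y_2 = 7.75; z_2 = 6.75; r_2 = 1; x_3 = 2.75; y_3 = 2.5; z_3 = 6.75; h_3 = 2.75; x_4 = 5.25; y_4 = 2.75; z_4 = 0.25; r_4 = 1.25; x_5 = 3.25; y_5 = 7; z_5 = 3.75; x_6 = 6; y_6 = 5.25; z_6 = 0.75; h_6 = 3.5; x_7 = 2.25; y_7 = 3; z_7 = 3; h_7 = 1.75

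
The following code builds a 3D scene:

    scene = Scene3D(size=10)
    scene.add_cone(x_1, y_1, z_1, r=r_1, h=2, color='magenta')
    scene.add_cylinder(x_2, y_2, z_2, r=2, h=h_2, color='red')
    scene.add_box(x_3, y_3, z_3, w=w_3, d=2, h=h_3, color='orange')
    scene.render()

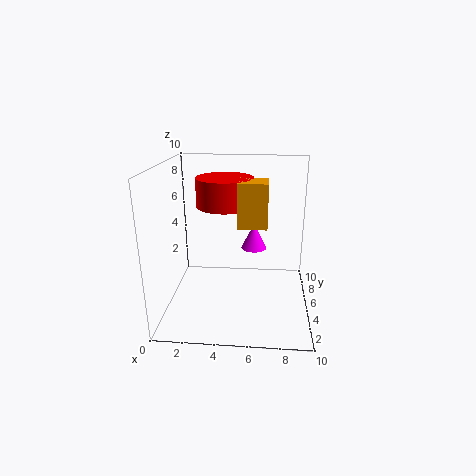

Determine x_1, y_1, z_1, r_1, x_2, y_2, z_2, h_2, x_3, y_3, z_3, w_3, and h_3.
x_1 = 6; y_1 = 8; z_1 = 3; r_1 = 1; x_2 = 4; y_2 = 6; z_2 = 7; h_2 = 2; x_3 = 5; y_3 = 4; z_3 = 6; w_3 = 2; h_3 = 3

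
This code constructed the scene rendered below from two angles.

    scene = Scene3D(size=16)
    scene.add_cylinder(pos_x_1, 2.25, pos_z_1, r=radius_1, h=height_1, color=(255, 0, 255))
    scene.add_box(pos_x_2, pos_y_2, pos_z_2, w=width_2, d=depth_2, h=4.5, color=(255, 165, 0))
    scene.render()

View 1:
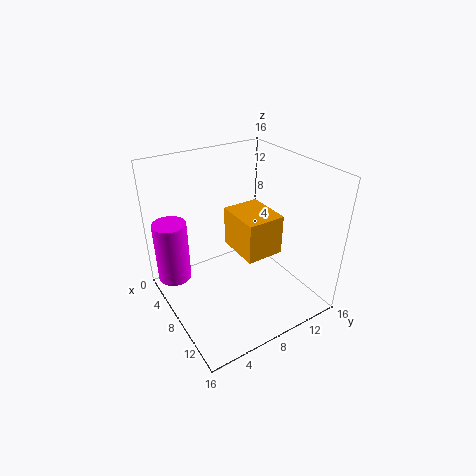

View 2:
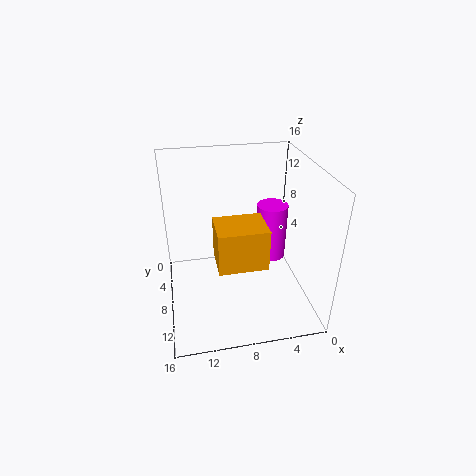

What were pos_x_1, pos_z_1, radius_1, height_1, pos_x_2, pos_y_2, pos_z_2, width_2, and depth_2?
pos_x_1 = 2.25, pos_z_1 = 1.25, radius_1 = 2, height_1 = 7.5, pos_x_2 = 5.5, pos_y_2 = 7.75, pos_z_2 = 6.25, width_2 = 5.25, depth_2 = 4.25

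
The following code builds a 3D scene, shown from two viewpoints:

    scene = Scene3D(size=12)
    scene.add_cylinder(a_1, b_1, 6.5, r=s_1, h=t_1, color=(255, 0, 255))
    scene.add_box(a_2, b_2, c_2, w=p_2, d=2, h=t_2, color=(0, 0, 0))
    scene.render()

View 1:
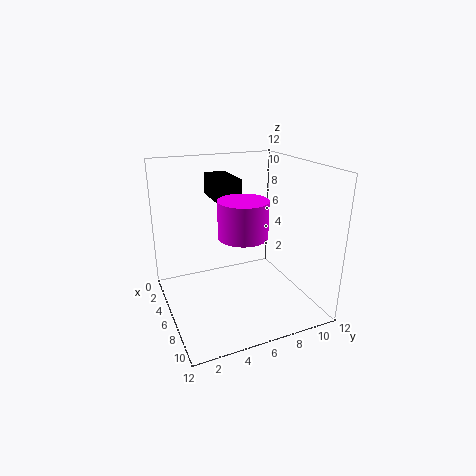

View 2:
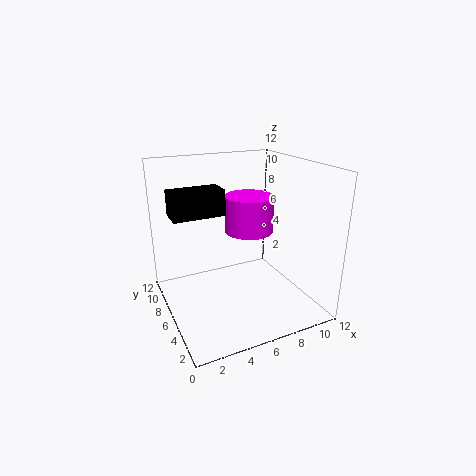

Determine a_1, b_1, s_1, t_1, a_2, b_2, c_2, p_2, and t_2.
a_1 = 7, b_1 = 6, s_1 = 2, t_1 = 3, a_2 = 0.5, b_2 = 5, c_2 = 8.5, p_2 = 4, t_2 = 2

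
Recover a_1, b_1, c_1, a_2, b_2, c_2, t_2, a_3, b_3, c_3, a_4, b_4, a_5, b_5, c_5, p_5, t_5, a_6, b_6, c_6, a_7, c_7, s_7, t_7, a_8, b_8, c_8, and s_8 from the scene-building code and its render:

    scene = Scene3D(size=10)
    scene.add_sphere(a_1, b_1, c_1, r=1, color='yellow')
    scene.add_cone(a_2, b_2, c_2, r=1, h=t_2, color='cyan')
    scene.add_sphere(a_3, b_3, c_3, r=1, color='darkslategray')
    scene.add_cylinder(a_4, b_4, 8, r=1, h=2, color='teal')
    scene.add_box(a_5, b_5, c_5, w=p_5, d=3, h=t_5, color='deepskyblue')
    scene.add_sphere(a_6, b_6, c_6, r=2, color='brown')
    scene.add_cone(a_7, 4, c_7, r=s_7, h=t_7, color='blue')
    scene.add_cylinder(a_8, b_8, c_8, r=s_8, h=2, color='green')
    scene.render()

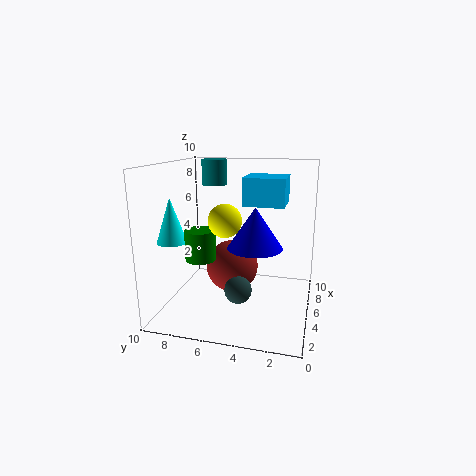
a_1 = 2
b_1 = 5
c_1 = 7
a_2 = 3
b_2 = 9
c_2 = 5
t_2 = 3
a_3 = 5
b_3 = 5
c_3 = 1
a_4 = 9
b_4 = 8
a_5 = 6
b_5 = 2
c_5 = 7
p_5 = 3
t_5 = 2
a_6 = 7
b_6 = 6
c_6 = 2
a_7 = 6
c_7 = 4
s_7 = 2
t_7 = 3
a_8 = 3
b_8 = 7
c_8 = 4
s_8 = 1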